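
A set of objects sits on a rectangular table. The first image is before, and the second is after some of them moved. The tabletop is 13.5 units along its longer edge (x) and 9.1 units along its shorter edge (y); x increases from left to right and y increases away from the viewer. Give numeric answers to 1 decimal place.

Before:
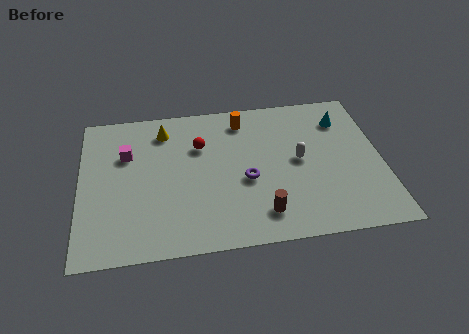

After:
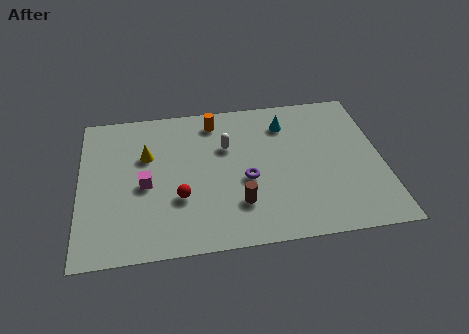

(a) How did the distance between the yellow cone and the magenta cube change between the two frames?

-0.3

Before: roughly 2.1 units apart; after: 1.8. That's 0.3 units closer together.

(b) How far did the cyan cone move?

2.6

The cyan cone moved from about (11.9, 7.0) to (9.3, 7.1), a distance of √(2.6² + 0.1²) ≈ 2.6.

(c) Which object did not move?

the purple torus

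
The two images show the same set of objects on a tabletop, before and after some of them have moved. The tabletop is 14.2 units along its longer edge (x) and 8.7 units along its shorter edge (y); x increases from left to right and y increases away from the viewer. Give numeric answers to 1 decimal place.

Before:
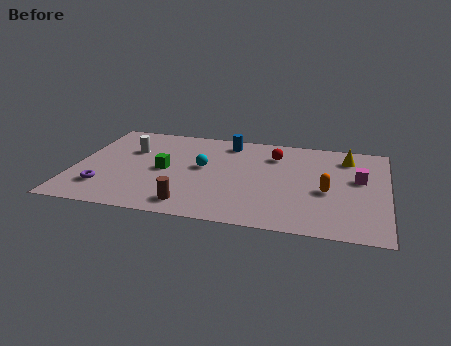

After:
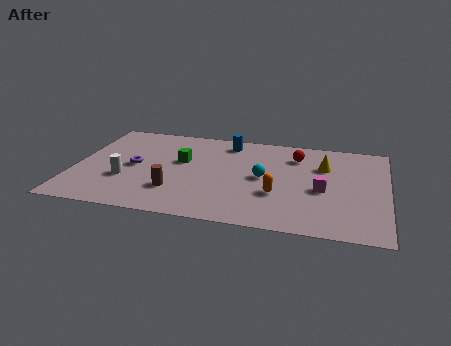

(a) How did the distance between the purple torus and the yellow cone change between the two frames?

-3.1

They were about 11.9 units apart before and 8.8 after — 3.1 units closer together.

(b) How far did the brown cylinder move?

1.4

The brown cylinder moved from about (5.5, 1.3) to (4.7, 2.4), a distance of √(0.8² + 1.1²) ≈ 1.4.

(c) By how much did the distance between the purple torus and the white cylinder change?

-2.5

Before: roughly 3.8 units apart; after: 1.3. That's 2.5 units closer together.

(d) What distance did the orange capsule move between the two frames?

2.3

From (11.5, 3.7) to (9.3, 3.0), the orange capsule covered √(2.2² + 0.7²) ≈ 2.3 units.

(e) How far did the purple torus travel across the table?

2.5

From (1.5, 2.1) to (2.7, 4.3), the purple torus covered √(1.2² + 2.2²) ≈ 2.5 units.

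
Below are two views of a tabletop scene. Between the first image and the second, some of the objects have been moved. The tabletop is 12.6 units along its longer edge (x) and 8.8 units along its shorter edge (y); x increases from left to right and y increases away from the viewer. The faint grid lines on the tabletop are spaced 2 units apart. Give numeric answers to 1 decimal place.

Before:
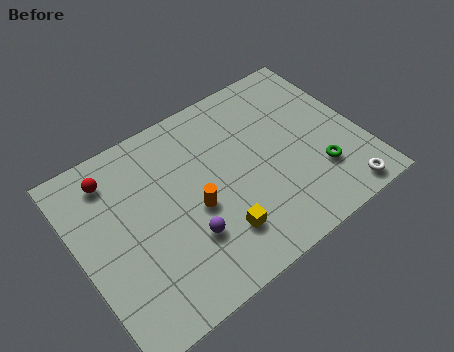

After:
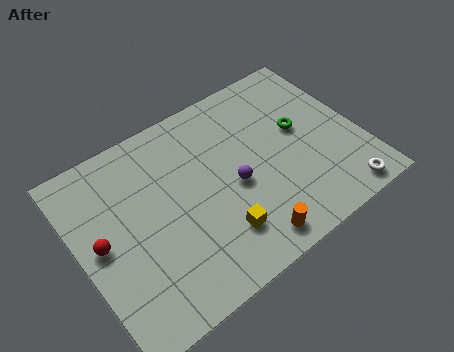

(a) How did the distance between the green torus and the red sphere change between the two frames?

-0.5

They were about 9.7 units apart before and 9.2 after — 0.5 units closer together.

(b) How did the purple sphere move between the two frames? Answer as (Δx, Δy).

(2.4, 1.2)

The purple sphere started near (4.4, 2.7) and ended near (6.8, 3.9).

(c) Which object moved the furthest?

the orange cylinder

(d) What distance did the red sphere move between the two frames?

2.9

The red sphere was near (1.9, 7.2) before and (0.9, 4.5) after, so it travelled √(1.0² + 2.7²) ≈ 2.9 units.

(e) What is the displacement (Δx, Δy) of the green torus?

(-0.3, 2.5)

From the two frames, the green torus sits at roughly (10.4, 2.5) before and (10.1, 5.0) after.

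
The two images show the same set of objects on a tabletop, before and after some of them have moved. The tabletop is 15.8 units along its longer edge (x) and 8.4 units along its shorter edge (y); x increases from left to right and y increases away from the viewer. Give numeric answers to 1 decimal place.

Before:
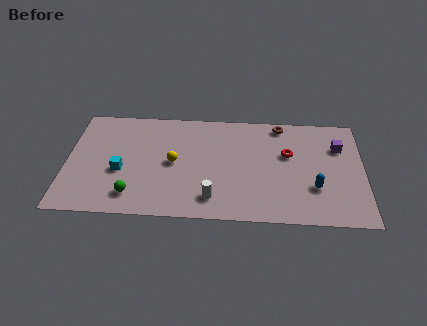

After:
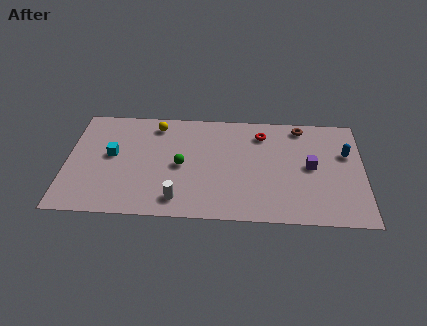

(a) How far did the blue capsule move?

3.2

The blue capsule moved from about (13.2, 2.7) to (14.9, 5.4), a distance of √(1.7² + 2.7²) ≈ 3.2.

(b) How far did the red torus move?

2.1

The red torus moved from about (11.8, 5.2) to (10.4, 6.7), a distance of √(1.4² + 1.5²) ≈ 2.1.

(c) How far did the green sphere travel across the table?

3.5

The green sphere was near (3.6, 1.6) before and (6.1, 4.0) after, so it travelled √(2.5² + 2.4²) ≈ 3.5 units.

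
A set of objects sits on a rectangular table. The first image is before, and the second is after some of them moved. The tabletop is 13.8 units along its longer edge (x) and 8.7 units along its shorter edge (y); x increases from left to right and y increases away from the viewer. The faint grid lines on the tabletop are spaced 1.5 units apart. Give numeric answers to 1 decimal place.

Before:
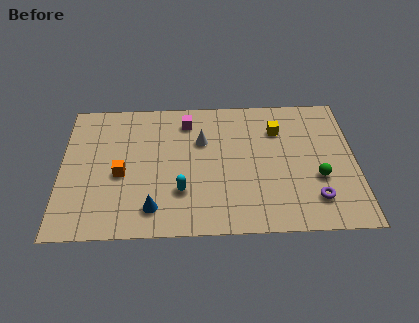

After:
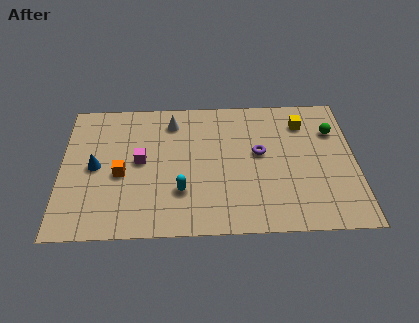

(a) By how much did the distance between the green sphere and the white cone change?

+1.7

Before: roughly 6.0 units apart; after: 7.7. That's 1.7 units further apart.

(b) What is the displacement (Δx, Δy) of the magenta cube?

(-2.2, -2.5)

The magenta cube started near (5.9, 7.1) and ended near (3.7, 4.6).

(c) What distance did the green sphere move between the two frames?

3.1

The green sphere moved from about (12.0, 3.2) to (12.8, 6.2), a distance of √(0.8² + 3.0²) ≈ 3.1.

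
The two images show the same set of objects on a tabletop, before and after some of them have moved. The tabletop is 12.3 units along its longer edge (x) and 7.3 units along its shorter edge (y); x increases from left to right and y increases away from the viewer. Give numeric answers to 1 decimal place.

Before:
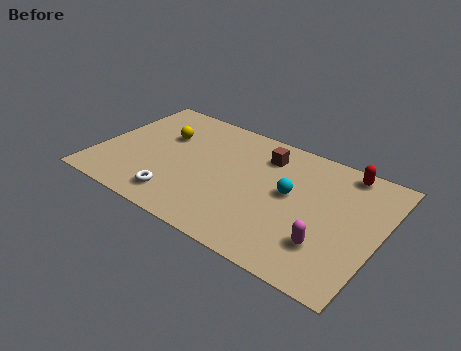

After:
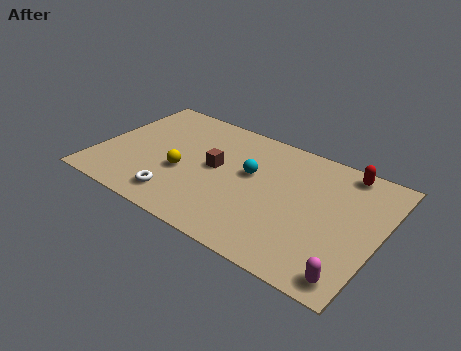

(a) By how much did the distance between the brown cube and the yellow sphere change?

-2.9

They were about 4.5 units apart before and 1.6 after — 2.9 units closer together.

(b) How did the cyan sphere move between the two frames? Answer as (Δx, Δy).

(-1.8, 0.3)

The cyan sphere started near (8.4, 4.0) and ended near (6.6, 4.3).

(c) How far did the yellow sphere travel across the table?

2.2

From (2.6, 4.8) to (3.8, 2.9), the yellow sphere covered √(1.2² + 1.9²) ≈ 2.2 units.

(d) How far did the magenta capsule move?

1.6

The magenta capsule was near (10.3, 2.0) before and (11.5, 0.9) after, so it travelled √(1.2² + 1.1²) ≈ 1.6 units.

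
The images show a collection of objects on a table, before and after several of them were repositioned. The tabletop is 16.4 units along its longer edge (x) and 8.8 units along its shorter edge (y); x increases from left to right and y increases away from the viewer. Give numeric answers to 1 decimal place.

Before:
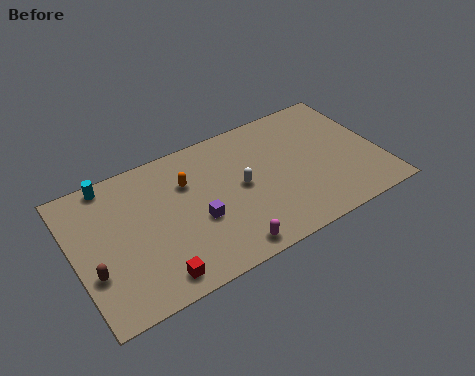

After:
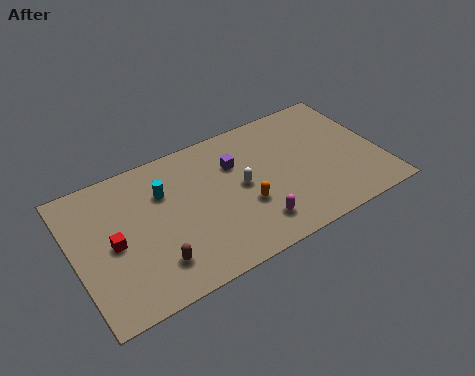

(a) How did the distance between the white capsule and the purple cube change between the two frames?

-1.1

Before: roughly 2.7 units apart; after: 1.6. That's 1.1 units closer together.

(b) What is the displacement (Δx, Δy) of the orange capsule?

(2.7, -2.9)

From the two frames, the orange capsule sits at roughly (6.2, 6.1) before and (8.9, 3.2) after.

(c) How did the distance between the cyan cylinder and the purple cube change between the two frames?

-2.2

Before: roughly 6.1 units apart; after: 3.9. That's 2.2 units closer together.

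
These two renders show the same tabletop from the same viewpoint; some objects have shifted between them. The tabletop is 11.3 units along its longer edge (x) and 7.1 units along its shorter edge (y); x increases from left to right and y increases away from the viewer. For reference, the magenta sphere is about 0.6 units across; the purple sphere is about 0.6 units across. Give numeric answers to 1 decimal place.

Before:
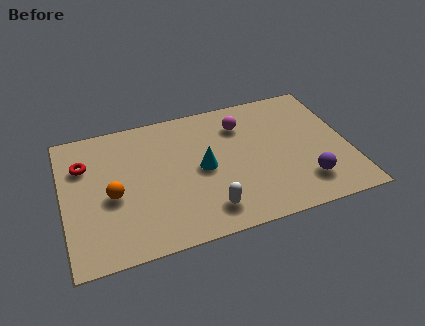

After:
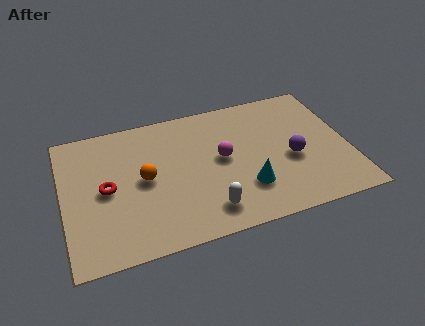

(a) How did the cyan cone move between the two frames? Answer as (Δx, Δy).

(1.6, -1.5)

The cyan cone started near (5.5, 3.5) and ended near (7.1, 2.0).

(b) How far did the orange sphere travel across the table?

1.4

The orange sphere moved from about (1.9, 3.1) to (3.2, 3.6), a distance of √(1.3² + 0.5²) ≈ 1.4.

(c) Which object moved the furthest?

the cyan cone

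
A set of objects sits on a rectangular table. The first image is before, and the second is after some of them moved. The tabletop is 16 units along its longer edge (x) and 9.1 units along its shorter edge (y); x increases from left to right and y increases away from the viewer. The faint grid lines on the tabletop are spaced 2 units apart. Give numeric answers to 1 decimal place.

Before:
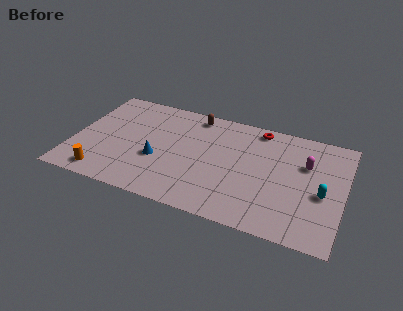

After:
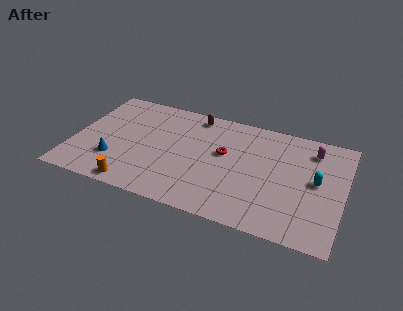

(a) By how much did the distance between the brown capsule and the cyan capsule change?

-0.7

Before: roughly 8.9 units apart; after: 8.2. That's 0.7 units closer together.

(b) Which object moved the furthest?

the red torus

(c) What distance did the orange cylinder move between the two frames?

1.9

The orange cylinder moved from about (2.1, 1.2) to (4.0, 0.9), a distance of √(1.9² + 0.3²) ≈ 1.9.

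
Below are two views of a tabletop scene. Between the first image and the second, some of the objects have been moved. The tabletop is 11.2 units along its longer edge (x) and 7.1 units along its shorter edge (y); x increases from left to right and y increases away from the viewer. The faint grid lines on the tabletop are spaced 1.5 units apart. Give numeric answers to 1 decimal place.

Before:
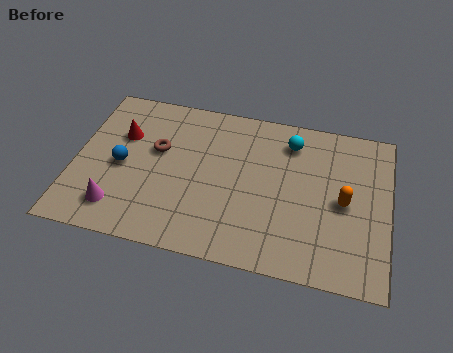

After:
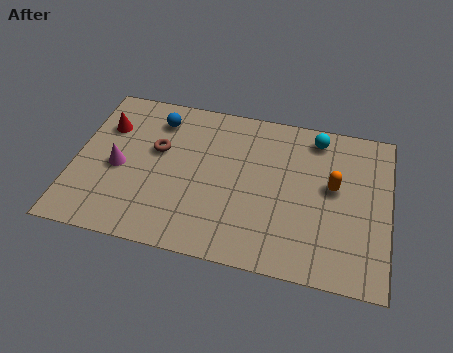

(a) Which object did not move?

the brown torus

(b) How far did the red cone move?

0.7

From (1.6, 4.7) to (1.0, 5.0), the red cone covered √(0.6² + 0.3²) ≈ 0.7 units.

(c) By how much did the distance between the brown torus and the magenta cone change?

-1.4

They were about 3.1 units apart before and 1.7 after — 1.4 units closer together.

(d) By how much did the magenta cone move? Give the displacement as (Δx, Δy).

(-0.1, 1.8)

The magenta cone started near (1.7, 1.4) and ended near (1.6, 3.2).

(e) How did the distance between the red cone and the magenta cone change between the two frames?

-1.4

The distance was about 3.3 in the first image and 1.9 in the second, so they moved 1.4 units closer together.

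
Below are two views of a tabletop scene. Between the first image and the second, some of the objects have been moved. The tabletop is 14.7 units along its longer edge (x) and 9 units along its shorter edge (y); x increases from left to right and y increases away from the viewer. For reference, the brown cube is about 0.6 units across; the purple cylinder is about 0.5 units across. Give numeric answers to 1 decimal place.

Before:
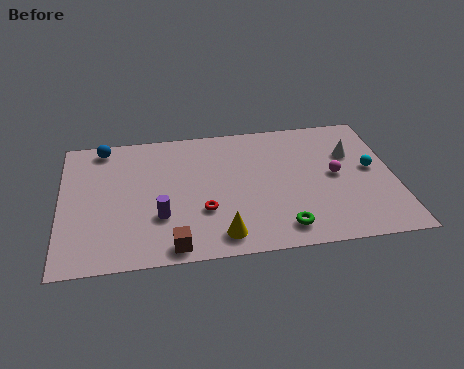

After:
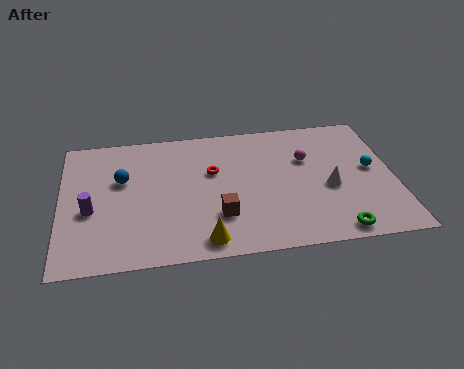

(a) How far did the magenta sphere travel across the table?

1.8

The magenta sphere moved from about (12.1, 4.6) to (10.9, 5.9), a distance of √(1.2² + 1.3²) ≈ 1.8.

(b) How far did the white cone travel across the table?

2.5

From (12.9, 6.0) to (11.8, 3.8), the white cone covered √(1.1² + 2.2²) ≈ 2.5 units.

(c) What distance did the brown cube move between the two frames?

2.7

The brown cube moved from about (4.8, 0.9) to (6.9, 2.6), a distance of √(2.1² + 1.7²) ≈ 2.7.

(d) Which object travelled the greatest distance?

the purple cylinder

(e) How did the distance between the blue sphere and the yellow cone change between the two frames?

-2.7

They were about 8.4 units apart before and 5.7 after — 2.7 units closer together.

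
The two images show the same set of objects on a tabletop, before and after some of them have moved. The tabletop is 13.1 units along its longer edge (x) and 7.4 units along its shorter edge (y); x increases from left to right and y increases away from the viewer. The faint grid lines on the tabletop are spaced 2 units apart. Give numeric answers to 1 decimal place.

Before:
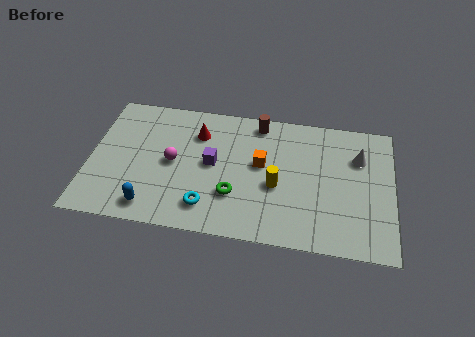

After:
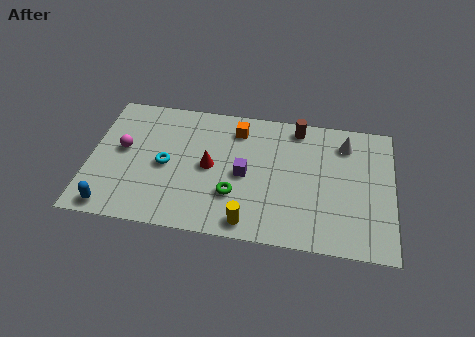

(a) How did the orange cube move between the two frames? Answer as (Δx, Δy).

(-1.1, 1.8)

The orange cube was at about (7.4, 4.2) and moved to about (6.3, 6.0).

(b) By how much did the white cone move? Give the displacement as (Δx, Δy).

(-0.6, 0.7)

The white cone started near (11.6, 5.2) and ended near (11.0, 5.9).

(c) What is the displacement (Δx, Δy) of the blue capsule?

(-1.7, -0.3)

From the two frames, the blue capsule sits at roughly (2.8, 1.1) before and (1.1, 0.8) after.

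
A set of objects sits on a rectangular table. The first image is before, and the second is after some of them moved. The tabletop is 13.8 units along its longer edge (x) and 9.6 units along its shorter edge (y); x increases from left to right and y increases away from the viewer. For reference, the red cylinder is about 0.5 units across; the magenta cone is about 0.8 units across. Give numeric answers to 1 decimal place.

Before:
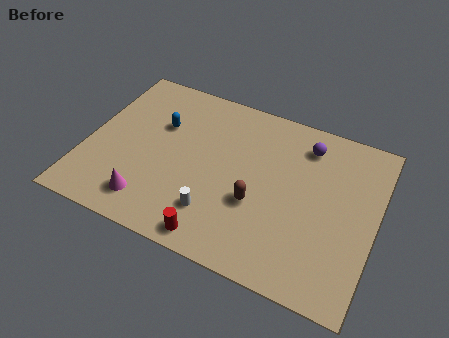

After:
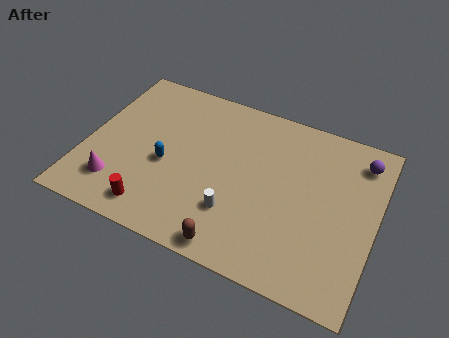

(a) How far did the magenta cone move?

1.6

The magenta cone was near (3.4, 1.7) before and (1.8, 2.1) after, so it travelled √(1.6² + 0.4²) ≈ 1.6 units.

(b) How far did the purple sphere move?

2.6

The purple sphere moved from about (10.2, 7.8) to (12.8, 7.9), a distance of √(2.6² + 0.1²) ≈ 2.6.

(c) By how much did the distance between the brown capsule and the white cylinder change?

-0.4

The distance was about 2.2 in the first image and 1.8 in the second, so they moved 0.4 units closer together.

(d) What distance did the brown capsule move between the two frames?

2.8

The brown capsule moved from about (8.3, 3.6) to (7.6, 0.9), a distance of √(0.7² + 2.7²) ≈ 2.8.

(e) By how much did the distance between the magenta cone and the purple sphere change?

+3.3

Before: roughly 9.1 units apart; after: 12.4. That's 3.3 units further apart.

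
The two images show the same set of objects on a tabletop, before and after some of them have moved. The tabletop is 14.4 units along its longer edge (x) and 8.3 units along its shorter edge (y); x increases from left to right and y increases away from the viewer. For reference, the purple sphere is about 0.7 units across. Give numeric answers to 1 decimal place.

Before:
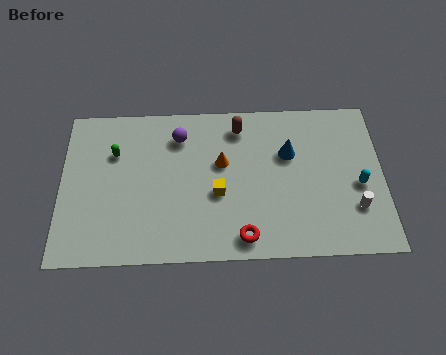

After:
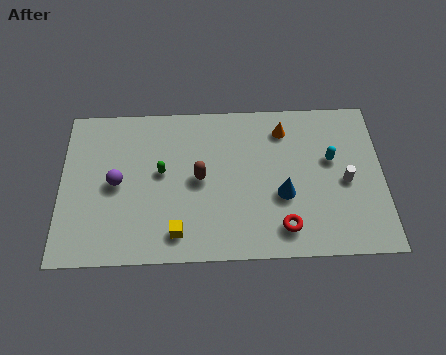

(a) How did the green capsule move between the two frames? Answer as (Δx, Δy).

(2.1, -1.1)

The green capsule was at about (2.4, 5.7) and moved to about (4.5, 4.6).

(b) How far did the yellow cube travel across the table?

2.7

The yellow cube moved from about (7.0, 3.4) to (5.2, 1.4), a distance of √(1.8² + 2.0²) ≈ 2.7.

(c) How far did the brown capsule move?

3.2

The brown capsule was near (8.0, 6.9) before and (6.2, 4.2) after, so it travelled √(1.8² + 2.7²) ≈ 3.2 units.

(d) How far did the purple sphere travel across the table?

3.7

The purple sphere moved from about (5.3, 6.5) to (2.5, 4.1), a distance of √(2.8² + 2.4²) ≈ 3.7.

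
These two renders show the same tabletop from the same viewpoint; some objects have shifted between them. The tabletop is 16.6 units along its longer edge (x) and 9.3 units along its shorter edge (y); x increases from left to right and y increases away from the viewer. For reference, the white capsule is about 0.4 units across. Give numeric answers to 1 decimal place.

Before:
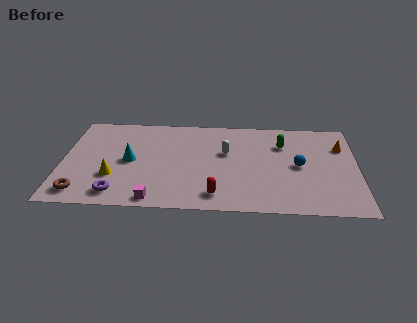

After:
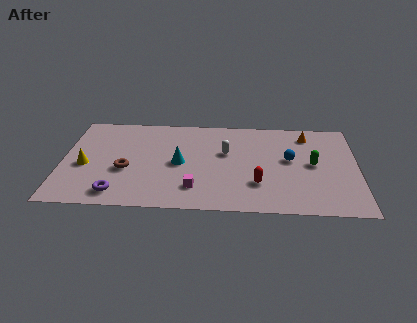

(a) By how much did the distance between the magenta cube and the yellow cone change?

+3.3

The distance was about 3.2 in the first image and 6.5 in the second, so they moved 3.3 units further apart.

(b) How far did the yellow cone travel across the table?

1.9

From (2.9, 3.0) to (1.3, 4.0), the yellow cone covered √(1.6² + 1.0²) ≈ 1.9 units.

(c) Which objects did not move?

the purple torus and the white capsule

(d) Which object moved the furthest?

the brown torus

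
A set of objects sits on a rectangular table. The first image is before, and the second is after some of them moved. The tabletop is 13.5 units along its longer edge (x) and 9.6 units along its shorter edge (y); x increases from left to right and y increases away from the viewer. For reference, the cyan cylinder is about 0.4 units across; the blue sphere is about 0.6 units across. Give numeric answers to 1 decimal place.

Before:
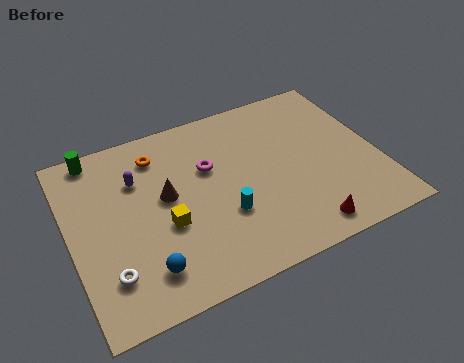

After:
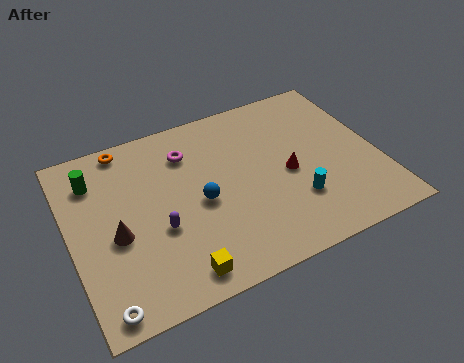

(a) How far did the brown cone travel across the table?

2.6

The brown cone moved from about (4.2, 5.3) to (1.9, 4.1), a distance of √(2.3² + 1.2²) ≈ 2.6.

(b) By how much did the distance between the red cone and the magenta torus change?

-1.0

The distance was about 6.0 in the first image and 5.0 in the second, so they moved 1.0 units closer together.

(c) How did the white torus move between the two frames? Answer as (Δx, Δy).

(-0.4, -1.4)

The white torus started near (1.4, 2.3) and ended near (1.0, 0.9).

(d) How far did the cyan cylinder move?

3.1

The cyan cylinder moved from about (6.5, 3.3) to (9.6, 2.8), a distance of √(3.1² + 0.5²) ≈ 3.1.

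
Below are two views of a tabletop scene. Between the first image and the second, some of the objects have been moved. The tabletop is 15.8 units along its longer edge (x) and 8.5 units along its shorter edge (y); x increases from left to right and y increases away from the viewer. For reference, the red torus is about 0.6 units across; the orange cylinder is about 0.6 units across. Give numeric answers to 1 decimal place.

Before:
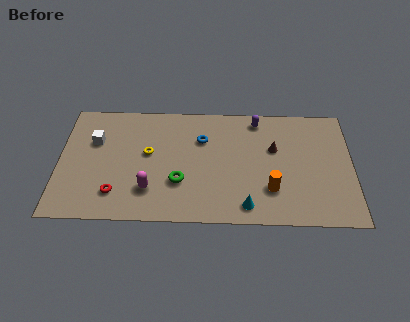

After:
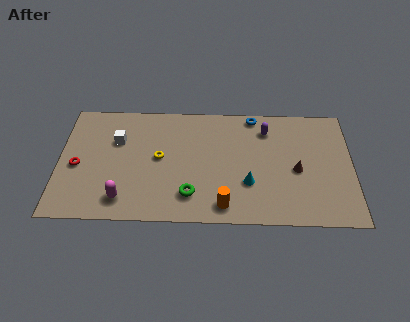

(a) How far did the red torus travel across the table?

2.8

The red torus was near (3.1, 1.9) before and (1.0, 3.8) after, so it travelled √(2.1² + 1.9²) ≈ 2.8 units.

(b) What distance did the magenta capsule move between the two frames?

1.6

From (4.9, 2.2) to (3.5, 1.5), the magenta capsule covered √(1.4² + 0.7²) ≈ 1.6 units.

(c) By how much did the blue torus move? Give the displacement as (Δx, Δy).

(2.8, 1.8)

From the two frames, the blue torus sits at roughly (7.7, 5.9) before and (10.5, 7.7) after.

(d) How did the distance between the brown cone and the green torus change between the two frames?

+0.3

They were about 5.7 units apart before and 6.0 after — 0.3 units further apart.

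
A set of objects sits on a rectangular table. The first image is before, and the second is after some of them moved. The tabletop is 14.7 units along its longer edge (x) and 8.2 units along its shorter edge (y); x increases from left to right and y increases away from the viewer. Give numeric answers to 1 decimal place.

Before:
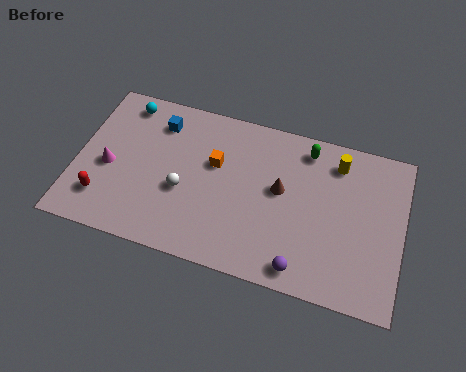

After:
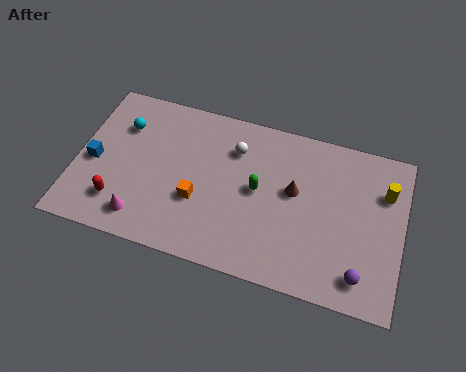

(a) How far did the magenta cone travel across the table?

2.8

From (1.5, 3.6) to (3.2, 1.4), the magenta cone covered √(1.7² + 2.2²) ≈ 2.8 units.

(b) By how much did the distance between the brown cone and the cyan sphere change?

+0.3

Before: roughly 7.7 units apart; after: 8.0. That's 0.3 units further apart.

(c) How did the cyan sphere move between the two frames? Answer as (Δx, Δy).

(0.0, -1.2)

From the two frames, the cyan sphere sits at roughly (1.9, 7.1) before and (1.9, 5.9) after.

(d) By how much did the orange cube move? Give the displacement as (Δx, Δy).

(-0.6, -2.1)

The orange cube was at about (6.2, 5.1) and moved to about (5.6, 3.0).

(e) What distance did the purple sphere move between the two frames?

2.6

The purple sphere moved from about (10.4, 1.0) to (13.0, 1.4), a distance of √(2.6² + 0.4²) ≈ 2.6.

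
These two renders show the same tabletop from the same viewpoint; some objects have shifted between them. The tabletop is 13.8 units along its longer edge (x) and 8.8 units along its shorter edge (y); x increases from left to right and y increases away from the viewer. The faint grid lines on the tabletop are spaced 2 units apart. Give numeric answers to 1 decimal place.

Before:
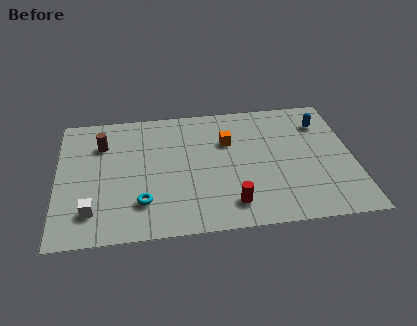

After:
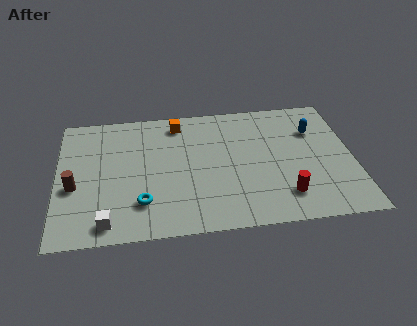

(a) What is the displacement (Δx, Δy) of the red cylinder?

(2.5, 0.3)

The red cylinder was at about (8.0, 1.6) and moved to about (10.5, 1.9).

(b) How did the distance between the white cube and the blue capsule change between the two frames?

-0.9

They were about 11.9 units apart before and 11.0 after — 0.9 units closer together.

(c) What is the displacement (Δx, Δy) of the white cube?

(0.7, -0.8)

From the two frames, the white cube sits at roughly (1.6, 1.9) before and (2.3, 1.1) after.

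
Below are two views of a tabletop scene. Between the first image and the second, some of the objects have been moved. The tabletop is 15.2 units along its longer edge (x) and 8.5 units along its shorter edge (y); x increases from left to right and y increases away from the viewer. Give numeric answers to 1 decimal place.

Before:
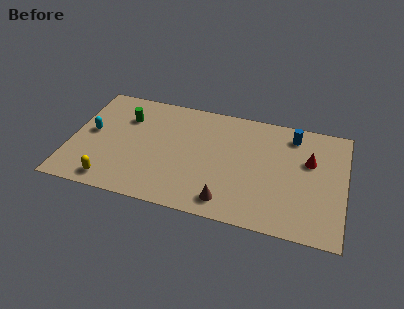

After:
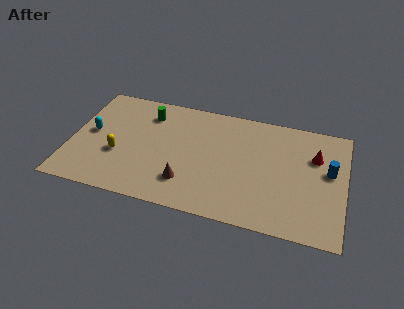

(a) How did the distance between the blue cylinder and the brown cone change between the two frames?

+1.5

Before: roughly 6.7 units apart; after: 8.2. That's 1.5 units further apart.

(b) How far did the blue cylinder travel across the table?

3.0

The blue cylinder was near (12.2, 7.1) before and (14.3, 4.9) after, so it travelled √(2.1² + 2.2²) ≈ 3.0 units.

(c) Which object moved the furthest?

the blue cylinder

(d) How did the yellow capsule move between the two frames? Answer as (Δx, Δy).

(0.2, 2.1)

The yellow capsule was at about (2.5, 1.1) and moved to about (2.7, 3.2).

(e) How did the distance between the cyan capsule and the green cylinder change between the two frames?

+1.3

Before: roughly 2.4 units apart; after: 3.7. That's 1.3 units further apart.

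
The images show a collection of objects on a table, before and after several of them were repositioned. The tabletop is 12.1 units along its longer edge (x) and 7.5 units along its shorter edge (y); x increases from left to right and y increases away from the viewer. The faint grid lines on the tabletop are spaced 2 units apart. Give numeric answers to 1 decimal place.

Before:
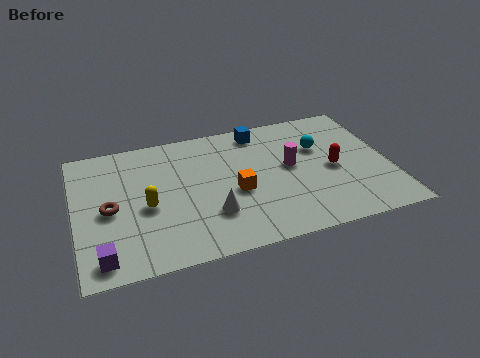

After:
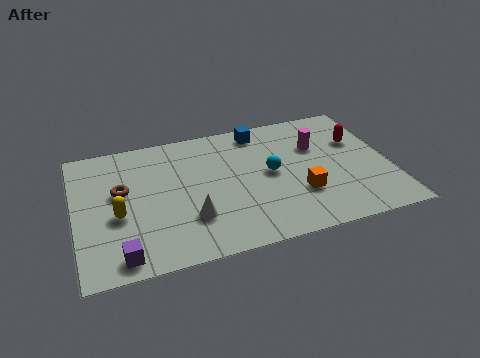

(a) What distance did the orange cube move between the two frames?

2.5

The orange cube was near (6.1, 3.2) before and (8.5, 2.4) after, so it travelled √(2.4² + 0.8²) ≈ 2.5 units.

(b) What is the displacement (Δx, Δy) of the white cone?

(-0.8, 0.0)

The white cone started near (5.1, 2.2) and ended near (4.3, 2.2).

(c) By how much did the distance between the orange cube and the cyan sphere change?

-2.0

Before: roughly 3.8 units apart; after: 1.8. That's 2.0 units closer together.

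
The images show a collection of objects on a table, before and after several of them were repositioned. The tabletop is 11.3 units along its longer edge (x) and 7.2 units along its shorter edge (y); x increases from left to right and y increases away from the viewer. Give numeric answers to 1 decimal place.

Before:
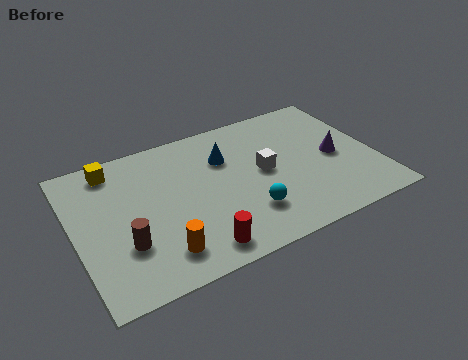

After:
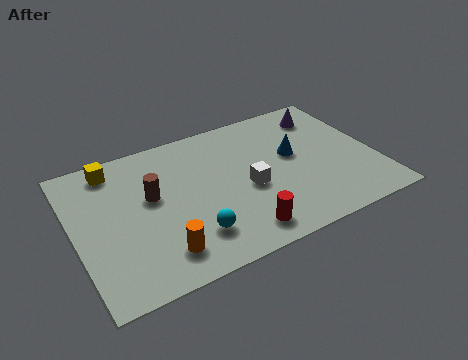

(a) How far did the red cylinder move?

1.6

The red cylinder moved from about (4.2, 1.0) to (5.8, 1.1), a distance of √(1.6² + 0.1²) ≈ 1.6.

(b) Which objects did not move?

the orange cylinder and the yellow cube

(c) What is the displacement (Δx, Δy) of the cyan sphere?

(-2.1, -0.2)

The cyan sphere was at about (6.2, 1.9) and moved to about (4.1, 1.7).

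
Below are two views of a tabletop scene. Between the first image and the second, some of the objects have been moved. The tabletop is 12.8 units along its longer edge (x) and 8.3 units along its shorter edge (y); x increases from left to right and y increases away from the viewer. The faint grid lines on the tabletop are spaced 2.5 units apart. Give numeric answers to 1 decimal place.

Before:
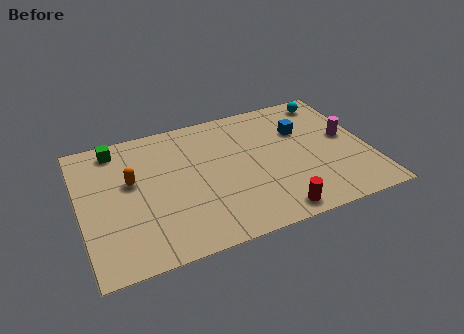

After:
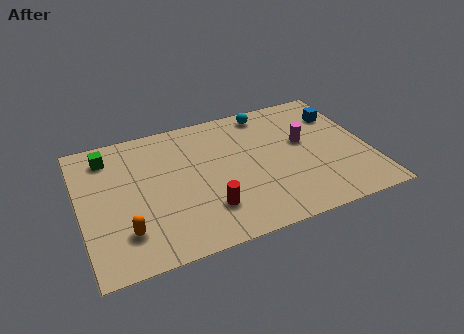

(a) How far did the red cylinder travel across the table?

3.0

The red cylinder moved from about (8.2, 0.9) to (5.4, 2.1), a distance of √(2.8² + 1.2²) ≈ 3.0.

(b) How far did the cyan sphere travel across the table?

2.9

The cyan sphere moved from about (11.5, 7.2) to (8.6, 7.3), a distance of √(2.9² + 0.1²) ≈ 2.9.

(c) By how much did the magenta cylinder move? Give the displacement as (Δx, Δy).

(-1.9, 0.3)

From the two frames, the magenta cylinder sits at roughly (11.9, 4.5) before and (10.0, 4.8) after.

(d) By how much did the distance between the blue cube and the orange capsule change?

+3.1

The distance was about 7.7 in the first image and 10.8 in the second, so they moved 3.1 units further apart.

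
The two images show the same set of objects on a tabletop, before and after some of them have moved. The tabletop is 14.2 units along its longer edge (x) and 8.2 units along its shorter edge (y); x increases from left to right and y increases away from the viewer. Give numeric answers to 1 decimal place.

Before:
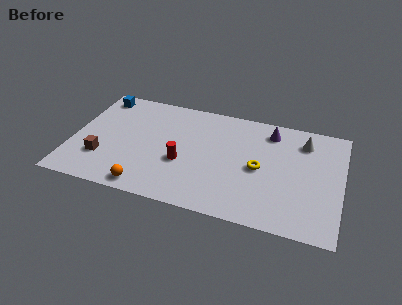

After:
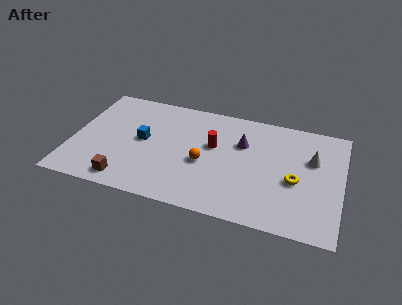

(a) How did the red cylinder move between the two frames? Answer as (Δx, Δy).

(1.5, 1.7)

The red cylinder started near (5.9, 3.2) and ended near (7.4, 4.9).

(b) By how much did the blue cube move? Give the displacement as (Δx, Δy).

(2.6, -2.8)

From the two frames, the blue cube sits at roughly (1.1, 7.1) before and (3.7, 4.3) after.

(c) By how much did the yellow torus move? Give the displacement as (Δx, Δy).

(1.9, -0.4)

From the two frames, the yellow torus sits at roughly (9.9, 3.9) before and (11.8, 3.5) after.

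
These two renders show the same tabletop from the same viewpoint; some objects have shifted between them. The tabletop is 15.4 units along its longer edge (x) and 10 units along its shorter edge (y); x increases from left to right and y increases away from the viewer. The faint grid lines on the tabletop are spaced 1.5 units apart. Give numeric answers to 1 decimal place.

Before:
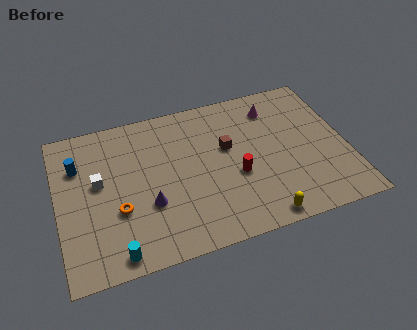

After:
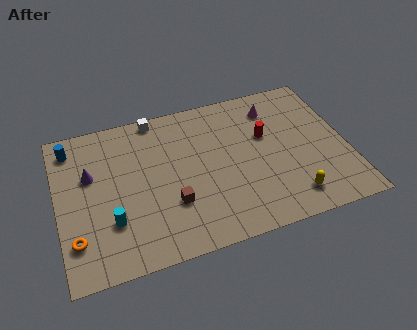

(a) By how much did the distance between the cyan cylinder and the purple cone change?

+0.3

They were about 3.1 units apart before and 3.4 after — 0.3 units further apart.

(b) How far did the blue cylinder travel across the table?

1.3

From (1.2, 7.1) to (0.9, 8.4), the blue cylinder covered √(0.3² + 1.3²) ≈ 1.3 units.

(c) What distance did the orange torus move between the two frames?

2.6

From (3.1, 3.6) to (0.8, 2.4), the orange torus covered √(2.3² + 1.2²) ≈ 2.6 units.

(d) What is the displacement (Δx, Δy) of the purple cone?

(-2.9, 2.8)

The purple cone was at about (4.7, 3.5) and moved to about (1.8, 6.3).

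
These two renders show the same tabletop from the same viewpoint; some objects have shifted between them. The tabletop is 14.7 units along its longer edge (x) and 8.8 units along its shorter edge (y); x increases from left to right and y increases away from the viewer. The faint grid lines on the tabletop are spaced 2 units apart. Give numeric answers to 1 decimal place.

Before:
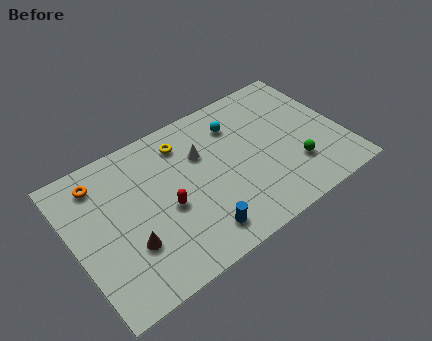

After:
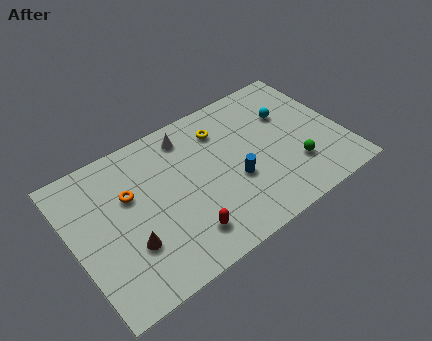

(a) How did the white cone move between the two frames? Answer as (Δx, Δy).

(-0.5, 1.5)

The white cone started near (7.2, 5.9) and ended near (6.7, 7.4).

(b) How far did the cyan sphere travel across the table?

2.9

From (9.3, 6.7) to (12.1, 5.9), the cyan sphere covered √(2.8² + 0.8²) ≈ 2.9 units.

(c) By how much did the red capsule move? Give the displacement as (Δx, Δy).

(0.6, -2.0)

The red capsule started near (4.9, 3.8) and ended near (5.5, 1.8).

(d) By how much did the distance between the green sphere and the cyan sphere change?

-1.5

They were about 4.9 units apart before and 3.4 after — 1.5 units closer together.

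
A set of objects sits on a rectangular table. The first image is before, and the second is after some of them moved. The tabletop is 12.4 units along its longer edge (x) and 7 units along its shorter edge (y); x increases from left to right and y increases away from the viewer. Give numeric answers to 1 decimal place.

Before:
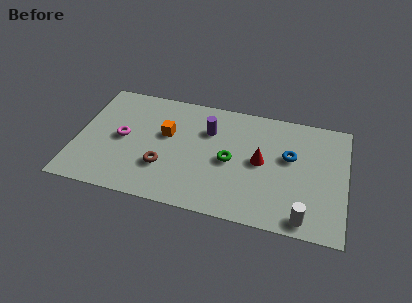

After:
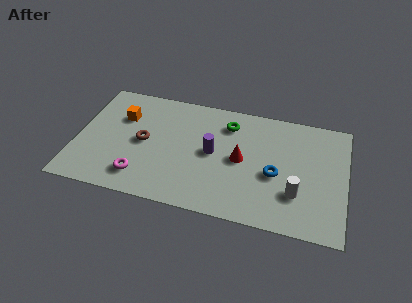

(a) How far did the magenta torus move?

2.3

From (2.1, 3.5) to (3.1, 1.4), the magenta torus covered √(1.0² + 2.1²) ≈ 2.3 units.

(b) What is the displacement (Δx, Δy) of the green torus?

(-0.2, 2.2)

The green torus started near (7.1, 3.3) and ended near (6.9, 5.5).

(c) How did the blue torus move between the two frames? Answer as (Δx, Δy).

(-0.6, -1.2)

The blue torus started near (9.8, 4.2) and ended near (9.2, 3.0).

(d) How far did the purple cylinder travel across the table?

1.3

From (6.0, 4.9) to (6.3, 3.6), the purple cylinder covered √(0.3² + 1.3²) ≈ 1.3 units.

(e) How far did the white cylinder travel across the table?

1.4

From (10.6, 0.8) to (10.2, 2.1), the white cylinder covered √(0.4² + 1.3²) ≈ 1.4 units.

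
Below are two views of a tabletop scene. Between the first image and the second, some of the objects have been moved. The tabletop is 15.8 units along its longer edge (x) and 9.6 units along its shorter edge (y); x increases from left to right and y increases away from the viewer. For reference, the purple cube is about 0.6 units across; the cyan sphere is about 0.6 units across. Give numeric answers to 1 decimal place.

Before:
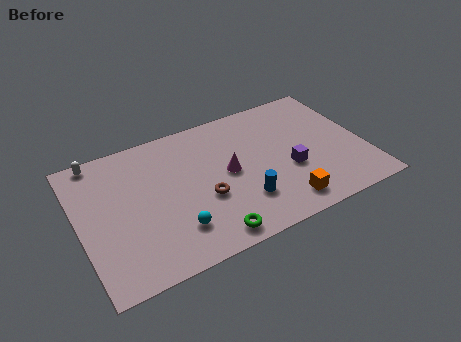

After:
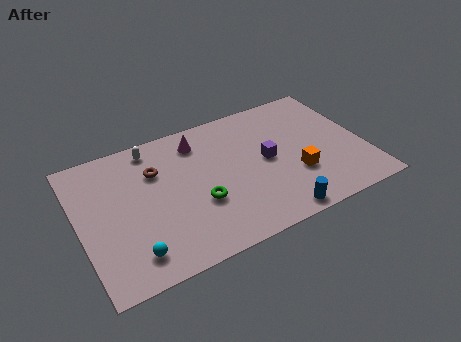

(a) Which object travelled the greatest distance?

the brown torus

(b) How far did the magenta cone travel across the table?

3.2

The magenta cone was near (8.2, 4.9) before and (6.9, 7.8) after, so it travelled √(1.3² + 2.9²) ≈ 3.2 units.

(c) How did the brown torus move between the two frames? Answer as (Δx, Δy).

(-2.3, 3.0)

The brown torus started near (6.7, 3.7) and ended near (4.4, 6.7).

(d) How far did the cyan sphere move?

2.5

The cyan sphere moved from about (4.9, 2.3) to (2.5, 1.7), a distance of √(2.4² + 0.6²) ≈ 2.5.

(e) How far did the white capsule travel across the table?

3.0

From (1.4, 8.8) to (4.4, 8.4), the white capsule covered √(3.0² + 0.4²) ≈ 3.0 units.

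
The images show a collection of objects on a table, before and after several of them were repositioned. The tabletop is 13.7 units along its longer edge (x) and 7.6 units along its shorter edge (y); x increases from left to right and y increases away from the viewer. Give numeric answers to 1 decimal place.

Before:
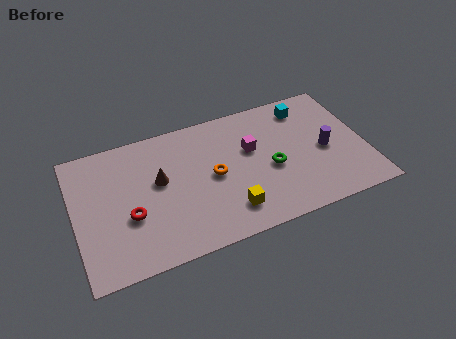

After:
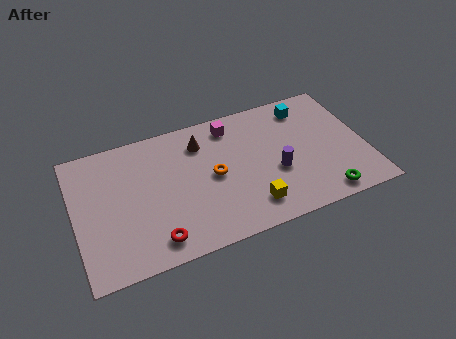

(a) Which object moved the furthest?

the green torus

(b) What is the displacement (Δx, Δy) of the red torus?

(1.0, -1.7)

The red torus started near (2.5, 2.9) and ended near (3.5, 1.2).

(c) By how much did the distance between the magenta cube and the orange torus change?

+0.7

The distance was about 2.1 in the first image and 2.8 in the second, so they moved 0.7 units further apart.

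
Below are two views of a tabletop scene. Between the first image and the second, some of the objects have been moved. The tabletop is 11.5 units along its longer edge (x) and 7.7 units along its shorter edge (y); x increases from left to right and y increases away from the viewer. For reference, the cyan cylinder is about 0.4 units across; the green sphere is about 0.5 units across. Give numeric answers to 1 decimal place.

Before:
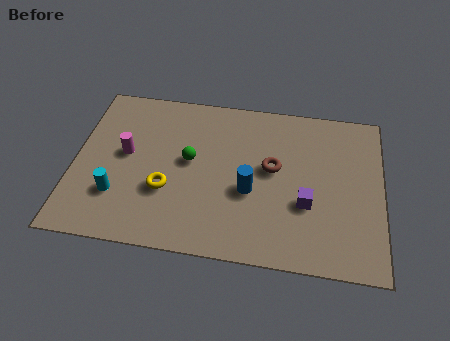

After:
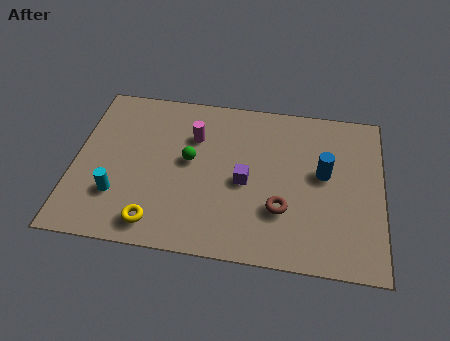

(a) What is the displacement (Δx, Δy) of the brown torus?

(0.4, -1.9)

The brown torus was at about (7.4, 4.3) and moved to about (7.8, 2.4).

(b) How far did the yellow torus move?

1.6

The yellow torus was near (3.5, 2.7) before and (3.2, 1.1) after, so it travelled √(0.3² + 1.6²) ≈ 1.6 units.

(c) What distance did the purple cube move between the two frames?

2.4

From (8.7, 2.8) to (6.4, 3.5), the purple cube covered √(2.3² + 0.7²) ≈ 2.4 units.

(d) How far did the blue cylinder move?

3.0

From (6.6, 3.1) to (9.3, 4.3), the blue cylinder covered √(2.7² + 1.2²) ≈ 3.0 units.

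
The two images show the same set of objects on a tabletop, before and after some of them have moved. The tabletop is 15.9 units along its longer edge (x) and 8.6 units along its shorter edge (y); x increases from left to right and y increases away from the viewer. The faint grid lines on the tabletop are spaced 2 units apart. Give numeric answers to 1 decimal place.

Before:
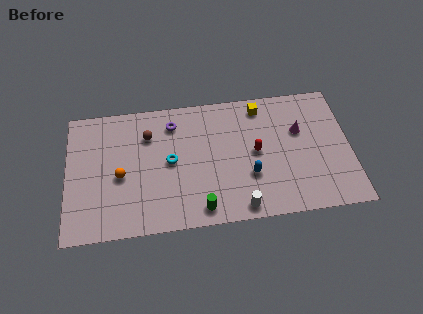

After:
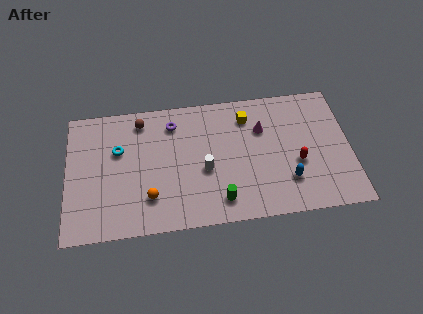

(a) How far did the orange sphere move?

2.3

The orange sphere was near (3.0, 3.8) before and (4.6, 2.2) after, so it travelled √(1.6² + 1.6²) ≈ 2.3 units.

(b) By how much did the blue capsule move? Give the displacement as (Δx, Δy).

(2.1, -0.6)

From the two frames, the blue capsule sits at roughly (10.2, 2.9) before and (12.3, 2.3) after.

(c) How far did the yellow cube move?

1.0

From (11.0, 7.4) to (10.2, 6.8), the yellow cube covered √(0.8² + 0.6²) ≈ 1.0 units.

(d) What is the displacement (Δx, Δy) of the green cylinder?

(1.1, 0.4)

From the two frames, the green cylinder sits at roughly (7.4, 1.1) before and (8.5, 1.5) after.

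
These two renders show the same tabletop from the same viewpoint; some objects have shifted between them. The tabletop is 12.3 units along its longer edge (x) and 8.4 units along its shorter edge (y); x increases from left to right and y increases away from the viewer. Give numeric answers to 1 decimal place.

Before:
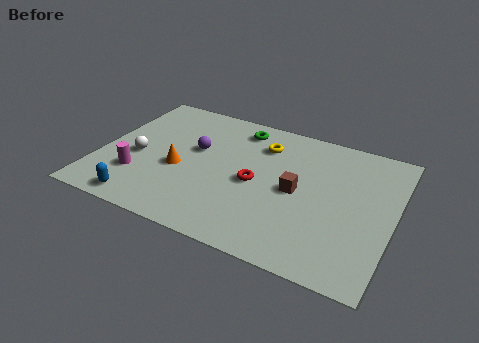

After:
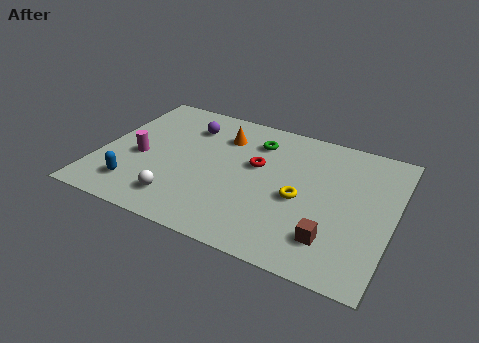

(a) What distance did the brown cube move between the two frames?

2.8

The brown cube was near (8.3, 4.1) before and (10.0, 1.9) after, so it travelled √(1.7² + 2.2²) ≈ 2.8 units.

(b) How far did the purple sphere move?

1.5

From (3.9, 5.0) to (3.4, 6.4), the purple sphere covered √(0.5² + 1.4²) ≈ 1.5 units.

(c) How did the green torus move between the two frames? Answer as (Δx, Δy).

(0.8, -0.6)

The green torus started near (5.5, 7.1) and ended near (6.3, 6.5).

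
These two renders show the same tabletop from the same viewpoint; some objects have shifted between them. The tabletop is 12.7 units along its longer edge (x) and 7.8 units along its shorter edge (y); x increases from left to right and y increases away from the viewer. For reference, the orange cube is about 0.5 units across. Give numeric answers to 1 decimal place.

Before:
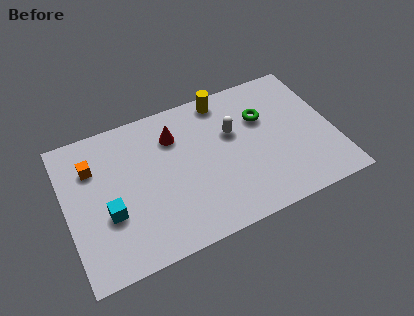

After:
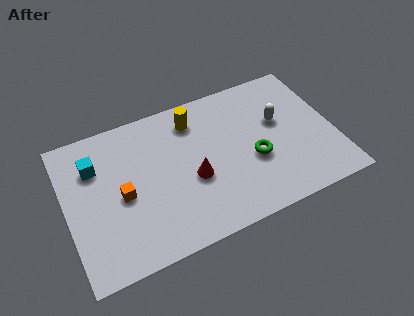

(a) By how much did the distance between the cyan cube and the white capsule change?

+2.3

Before: roughly 6.4 units apart; after: 8.7. That's 2.3 units further apart.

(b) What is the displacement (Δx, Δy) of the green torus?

(-0.7, -2.1)

The green torus was at about (9.5, 5.2) and moved to about (8.8, 3.1).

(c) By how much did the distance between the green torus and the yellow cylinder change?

+1.7

They were about 2.4 units apart before and 4.1 after — 1.7 units further apart.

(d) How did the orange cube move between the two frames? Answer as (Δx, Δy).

(1.2, -2.0)

From the two frames, the orange cube sits at roughly (1.4, 5.6) before and (2.6, 3.6) after.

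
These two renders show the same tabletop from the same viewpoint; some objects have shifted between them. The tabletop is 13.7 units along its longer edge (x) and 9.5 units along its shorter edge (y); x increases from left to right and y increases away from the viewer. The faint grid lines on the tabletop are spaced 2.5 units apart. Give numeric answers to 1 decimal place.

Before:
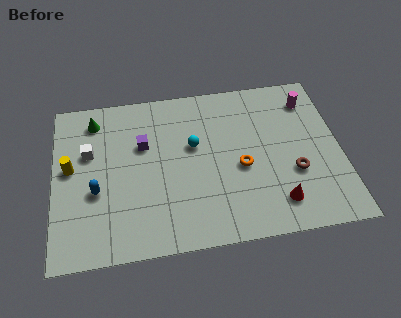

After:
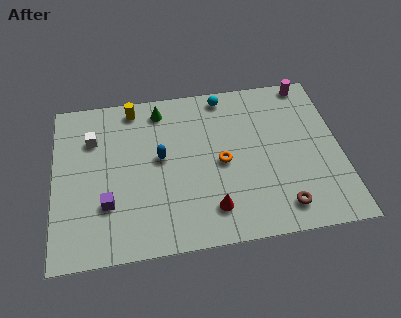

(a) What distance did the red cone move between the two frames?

3.1

From (10.5, 1.8) to (7.4, 1.9), the red cone covered √(3.1² + 0.1²) ≈ 3.1 units.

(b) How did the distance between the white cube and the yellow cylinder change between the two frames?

+1.4

Before: roughly 1.2 units apart; after: 2.6. That's 1.4 units further apart.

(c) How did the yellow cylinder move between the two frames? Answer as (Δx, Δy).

(3.1, 3.2)

The yellow cylinder was at about (0.8, 5.2) and moved to about (3.9, 8.4).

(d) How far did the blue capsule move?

3.4

The blue capsule was near (2.0, 3.7) before and (5.1, 5.2) after, so it travelled √(3.1² + 1.5²) ≈ 3.4 units.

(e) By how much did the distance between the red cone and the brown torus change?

+1.5

They were about 1.8 units apart before and 3.3 after — 1.5 units further apart.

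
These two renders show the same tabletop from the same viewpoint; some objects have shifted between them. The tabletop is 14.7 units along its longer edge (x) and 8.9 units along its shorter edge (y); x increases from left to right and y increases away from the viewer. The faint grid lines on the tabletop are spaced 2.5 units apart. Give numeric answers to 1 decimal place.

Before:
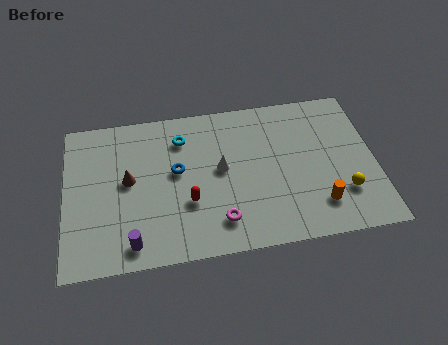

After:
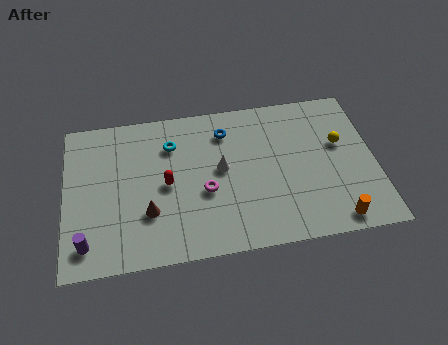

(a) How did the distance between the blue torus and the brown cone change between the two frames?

+3.4

They were about 2.3 units apart before and 5.7 after — 3.4 units further apart.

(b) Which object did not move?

the white cone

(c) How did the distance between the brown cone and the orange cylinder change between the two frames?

-0.4

They were about 9.3 units apart before and 8.9 after — 0.4 units closer together.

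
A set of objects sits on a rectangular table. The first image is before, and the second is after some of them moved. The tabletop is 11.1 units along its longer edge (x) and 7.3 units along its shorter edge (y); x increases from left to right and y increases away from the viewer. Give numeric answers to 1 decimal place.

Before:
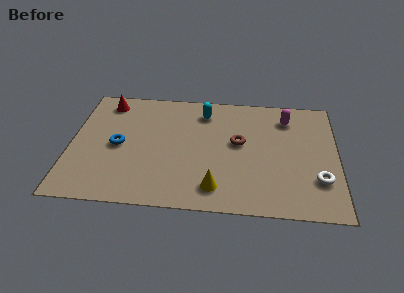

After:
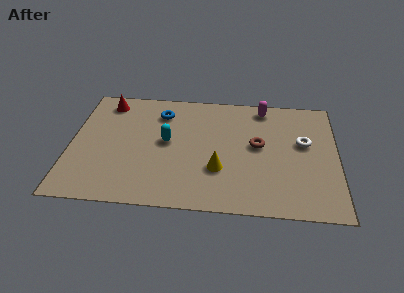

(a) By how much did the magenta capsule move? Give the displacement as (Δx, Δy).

(-1.0, 0.6)

From the two frames, the magenta capsule sits at roughly (9.0, 5.8) before and (8.0, 6.4) after.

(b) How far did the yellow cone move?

1.1

The yellow cone moved from about (6.1, 1.3) to (6.2, 2.4), a distance of √(0.1² + 1.1²) ≈ 1.1.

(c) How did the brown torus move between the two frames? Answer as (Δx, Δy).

(0.8, -0.1)

The brown torus started near (7.0, 4.1) and ended near (7.8, 4.0).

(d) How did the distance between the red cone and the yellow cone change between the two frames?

-0.7

They were about 6.8 units apart before and 6.1 after — 0.7 units closer together.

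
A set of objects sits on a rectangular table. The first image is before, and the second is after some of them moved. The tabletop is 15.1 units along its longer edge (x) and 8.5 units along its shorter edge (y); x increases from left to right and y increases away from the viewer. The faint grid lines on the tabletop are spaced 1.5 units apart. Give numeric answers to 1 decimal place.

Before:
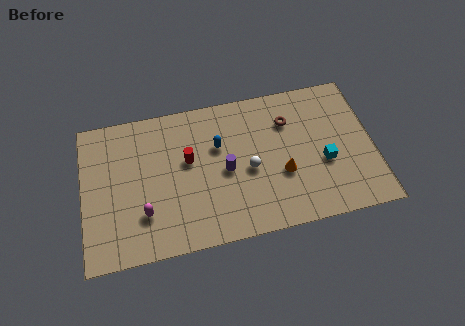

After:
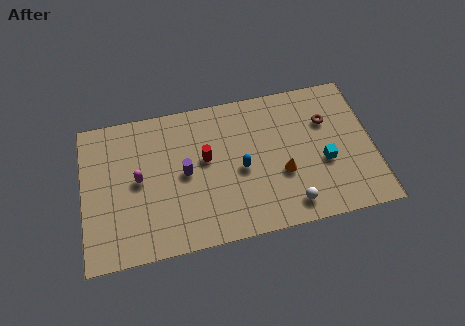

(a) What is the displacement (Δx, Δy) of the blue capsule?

(1.1, -1.6)

The blue capsule was at about (7.1, 5.5) and moved to about (8.2, 3.9).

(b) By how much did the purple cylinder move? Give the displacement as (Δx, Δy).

(-2.1, 0.3)

From the two frames, the purple cylinder sits at roughly (7.4, 4.0) before and (5.3, 4.3) after.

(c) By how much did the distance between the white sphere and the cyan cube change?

-1.1

Before: roughly 3.9 units apart; after: 2.8. That's 1.1 units closer together.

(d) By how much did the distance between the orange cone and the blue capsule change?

-1.7

The distance was about 3.9 in the first image and 2.2 in the second, so they moved 1.7 units closer together.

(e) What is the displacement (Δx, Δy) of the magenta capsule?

(-0.2, 2.0)

The magenta capsule was at about (3.1, 2.4) and moved to about (2.9, 4.4).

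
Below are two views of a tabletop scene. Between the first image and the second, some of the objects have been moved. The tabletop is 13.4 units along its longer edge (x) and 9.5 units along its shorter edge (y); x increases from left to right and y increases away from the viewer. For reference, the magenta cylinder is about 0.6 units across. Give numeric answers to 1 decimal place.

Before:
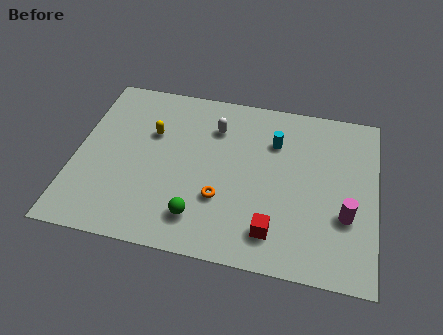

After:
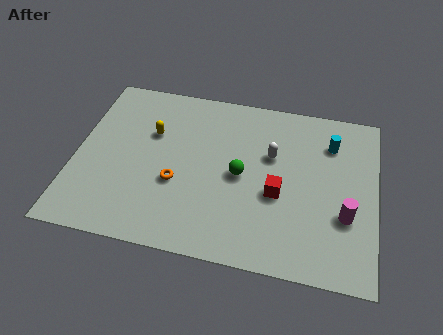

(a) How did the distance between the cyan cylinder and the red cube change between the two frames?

-1.0

They were about 5.0 units apart before and 4.0 after — 1.0 units closer together.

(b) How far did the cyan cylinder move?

2.5

The cyan cylinder moved from about (8.8, 6.8) to (11.3, 7.2), a distance of √(2.5² + 0.4²) ≈ 2.5.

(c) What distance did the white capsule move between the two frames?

2.8

From (6.1, 7.1) to (8.7, 6.0), the white capsule covered √(2.6² + 1.1²) ≈ 2.8 units.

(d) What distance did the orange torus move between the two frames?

2.1

The orange torus was near (6.6, 3.1) before and (4.6, 3.6) after, so it travelled √(2.0² + 0.5²) ≈ 2.1 units.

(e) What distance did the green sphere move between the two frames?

3.2

The green sphere was near (5.7, 1.9) before and (7.4, 4.6) after, so it travelled √(1.7² + 2.7²) ≈ 3.2 units.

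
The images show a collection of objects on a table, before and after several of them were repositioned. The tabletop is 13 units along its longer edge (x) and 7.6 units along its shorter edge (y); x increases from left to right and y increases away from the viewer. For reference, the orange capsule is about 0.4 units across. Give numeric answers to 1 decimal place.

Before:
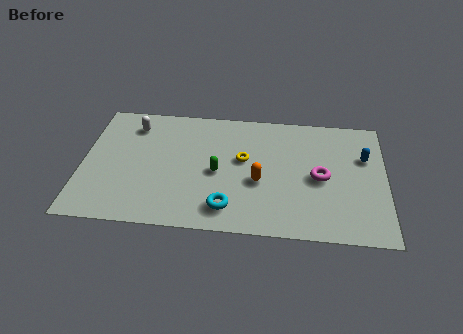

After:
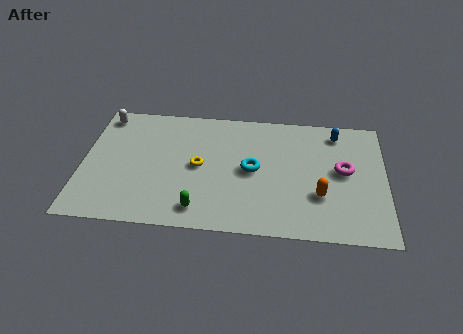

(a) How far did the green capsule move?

2.4

The green capsule moved from about (5.8, 3.5) to (5.1, 1.2), a distance of √(0.7² + 2.3²) ≈ 2.4.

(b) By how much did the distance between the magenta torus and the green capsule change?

+2.4

Before: roughly 4.4 units apart; after: 6.8. That's 2.4 units further apart.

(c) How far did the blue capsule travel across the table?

1.8

From (12.1, 5.0) to (10.9, 6.4), the blue capsule covered √(1.2² + 1.4²) ≈ 1.8 units.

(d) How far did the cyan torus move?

2.6

The cyan torus moved from about (6.3, 1.4) to (7.3, 3.8), a distance of √(1.0² + 2.4²) ≈ 2.6.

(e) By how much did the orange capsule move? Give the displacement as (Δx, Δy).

(2.6, -0.6)

The orange capsule started near (7.6, 3.1) and ended near (10.2, 2.5).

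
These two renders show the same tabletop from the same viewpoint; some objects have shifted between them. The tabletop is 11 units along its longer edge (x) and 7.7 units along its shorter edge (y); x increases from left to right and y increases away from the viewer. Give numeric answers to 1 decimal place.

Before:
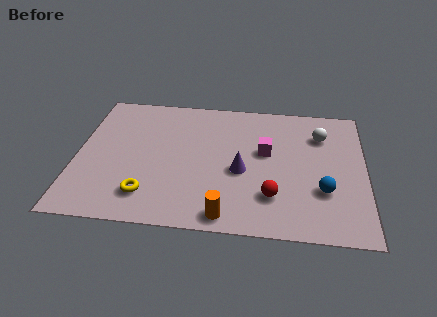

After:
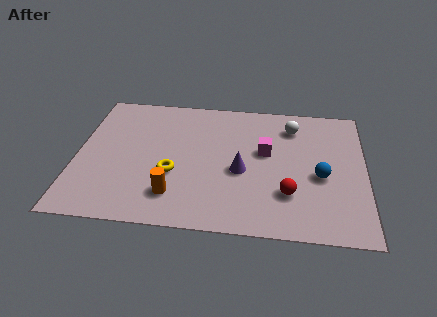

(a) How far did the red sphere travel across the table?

0.6

From (7.5, 2.0) to (8.1, 2.2), the red sphere covered √(0.6² + 0.2²) ≈ 0.6 units.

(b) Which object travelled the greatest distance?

the orange cylinder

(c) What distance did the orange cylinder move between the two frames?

2.2

The orange cylinder moved from about (5.8, 0.8) to (3.8, 1.7), a distance of √(2.0² + 0.9²) ≈ 2.2.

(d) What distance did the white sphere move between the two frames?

1.2

The white sphere moved from about (9.3, 5.7) to (8.2, 6.1), a distance of √(1.1² + 0.4²) ≈ 1.2.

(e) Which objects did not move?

the purple cone and the magenta cube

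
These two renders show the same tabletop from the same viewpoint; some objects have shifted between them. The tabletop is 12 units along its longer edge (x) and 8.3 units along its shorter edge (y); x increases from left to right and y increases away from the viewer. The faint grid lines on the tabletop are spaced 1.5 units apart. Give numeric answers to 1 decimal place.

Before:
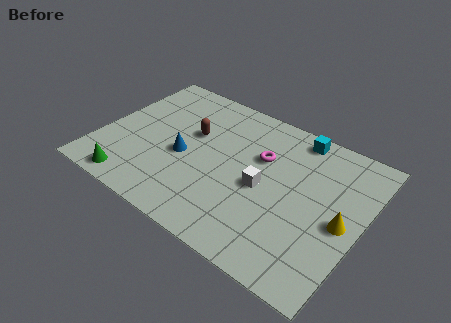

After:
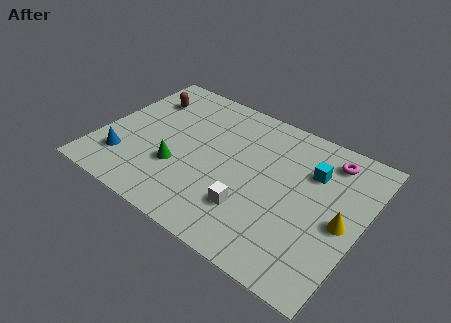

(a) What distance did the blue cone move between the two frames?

3.0

The blue cone moved from about (3.9, 3.6) to (1.4, 2.0), a distance of √(2.5² + 1.6²) ≈ 3.0.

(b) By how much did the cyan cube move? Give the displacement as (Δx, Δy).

(1.0, -1.6)

From the two frames, the cyan cube sits at roughly (8.5, 7.4) before and (9.5, 5.8) after.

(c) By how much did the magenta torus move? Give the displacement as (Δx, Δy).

(2.9, 1.5)

The magenta torus started near (7.2, 5.4) and ended near (10.1, 6.9).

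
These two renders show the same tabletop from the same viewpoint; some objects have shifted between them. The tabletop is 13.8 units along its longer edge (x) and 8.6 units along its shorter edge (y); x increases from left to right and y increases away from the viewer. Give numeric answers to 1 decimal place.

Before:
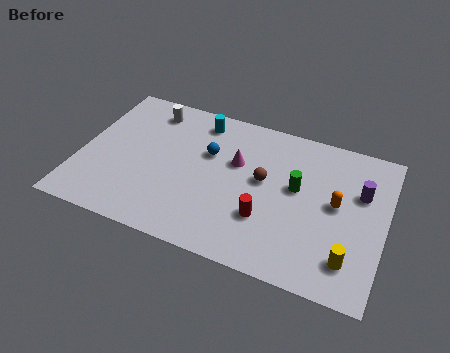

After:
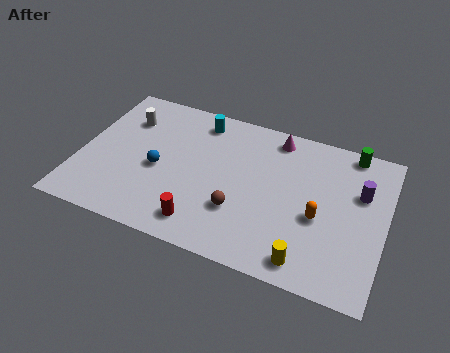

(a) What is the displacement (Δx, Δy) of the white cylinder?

(-1.0, -0.9)

The white cylinder started near (2.8, 7.2) and ended near (1.8, 6.3).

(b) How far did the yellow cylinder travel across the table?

1.9

From (12.4, 1.8) to (10.6, 1.1), the yellow cylinder covered √(1.8² + 0.7²) ≈ 1.9 units.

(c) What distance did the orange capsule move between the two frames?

1.2

The orange capsule moved from about (11.6, 4.6) to (10.9, 3.6), a distance of √(0.7² + 1.0²) ≈ 1.2.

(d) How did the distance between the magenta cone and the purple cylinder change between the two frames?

-1.2

They were about 5.6 units apart before and 4.4 after — 1.2 units closer together.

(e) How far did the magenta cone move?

2.6

The magenta cone was near (7.0, 5.4) before and (8.6, 7.5) after, so it travelled √(1.6² + 2.1²) ≈ 2.6 units.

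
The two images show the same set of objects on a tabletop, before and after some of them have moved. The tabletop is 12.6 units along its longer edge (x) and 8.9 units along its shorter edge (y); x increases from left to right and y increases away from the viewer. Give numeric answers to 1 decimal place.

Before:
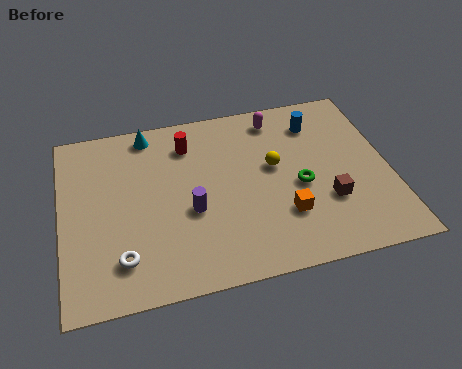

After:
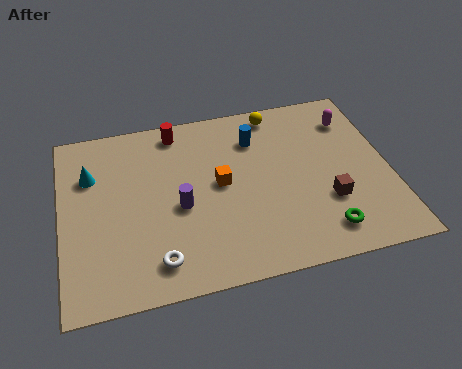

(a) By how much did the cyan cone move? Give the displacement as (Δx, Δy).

(-2.3, -1.7)

From the two frames, the cyan cone sits at roughly (3.5, 7.9) before and (1.2, 6.2) after.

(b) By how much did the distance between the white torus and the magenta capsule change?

+1.1

The distance was about 8.5 in the first image and 9.6 in the second, so they moved 1.1 units further apart.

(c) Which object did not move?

the brown cube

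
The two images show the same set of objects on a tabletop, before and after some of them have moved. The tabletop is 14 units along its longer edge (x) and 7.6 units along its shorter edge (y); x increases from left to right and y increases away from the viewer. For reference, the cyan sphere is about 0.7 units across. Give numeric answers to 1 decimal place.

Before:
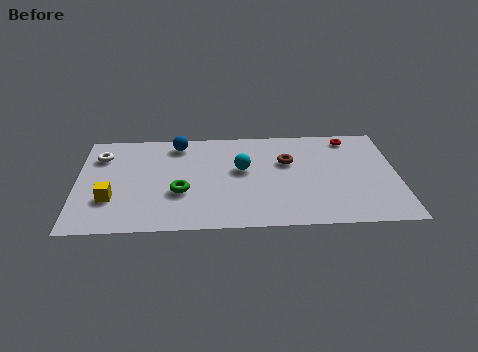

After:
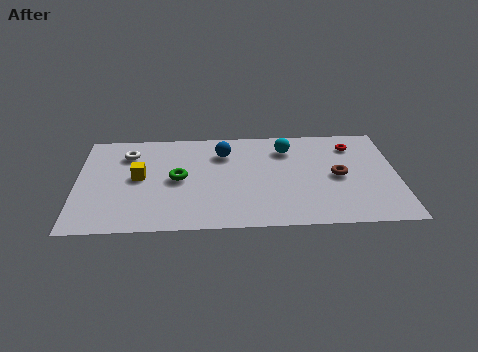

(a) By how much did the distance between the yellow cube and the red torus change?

-1.7

Before: roughly 11.3 units apart; after: 9.6. That's 1.7 units closer together.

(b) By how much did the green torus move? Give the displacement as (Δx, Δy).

(-0.1, 1.0)

The green torus was at about (4.5, 2.8) and moved to about (4.4, 3.8).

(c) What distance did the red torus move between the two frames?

0.6

The red torus was near (12.0, 6.6) before and (12.1, 6.0) after, so it travelled √(0.1² + 0.6²) ≈ 0.6 units.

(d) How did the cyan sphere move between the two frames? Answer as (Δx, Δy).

(2.0, 1.5)

From the two frames, the cyan sphere sits at roughly (7.2, 4.4) before and (9.2, 5.9) after.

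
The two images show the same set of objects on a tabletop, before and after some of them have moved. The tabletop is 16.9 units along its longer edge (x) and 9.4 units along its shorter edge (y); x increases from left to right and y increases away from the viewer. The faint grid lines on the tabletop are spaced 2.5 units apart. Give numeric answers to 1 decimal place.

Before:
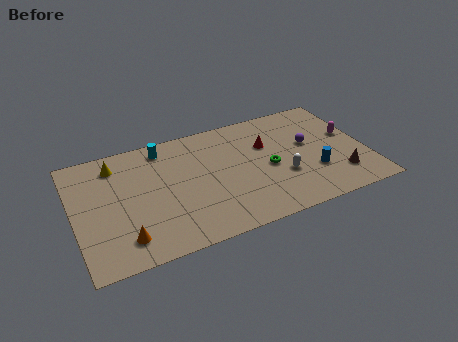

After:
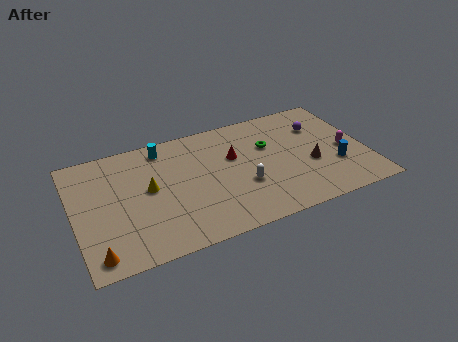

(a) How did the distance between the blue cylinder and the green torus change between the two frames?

+1.9

They were about 2.8 units apart before and 4.7 after — 1.9 units further apart.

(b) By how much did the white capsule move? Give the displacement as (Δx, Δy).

(-2.3, 0.1)

From the two frames, the white capsule sits at roughly (11.9, 3.3) before and (9.6, 3.4) after.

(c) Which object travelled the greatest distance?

the yellow cone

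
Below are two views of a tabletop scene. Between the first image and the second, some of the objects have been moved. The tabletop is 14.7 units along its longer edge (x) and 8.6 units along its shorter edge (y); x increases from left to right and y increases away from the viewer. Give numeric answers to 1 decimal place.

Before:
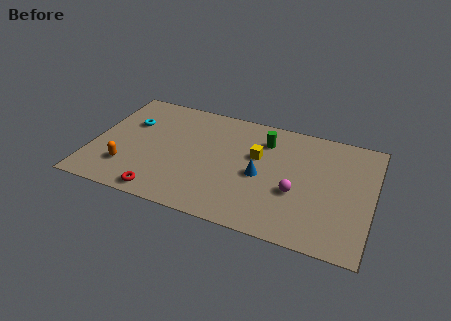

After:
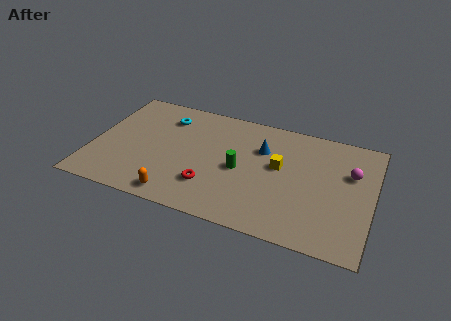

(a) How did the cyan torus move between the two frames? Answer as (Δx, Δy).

(1.8, 1.0)

From the two frames, the cyan torus sits at roughly (1.8, 5.7) before and (3.6, 6.7) after.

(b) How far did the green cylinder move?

2.8

The green cylinder was near (8.9, 6.6) before and (7.8, 4.0) after, so it travelled √(1.1² + 2.6²) ≈ 2.8 units.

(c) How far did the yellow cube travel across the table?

1.3

The yellow cube was near (8.6, 5.3) before and (9.8, 4.9) after, so it travelled √(1.2² + 0.4²) ≈ 1.3 units.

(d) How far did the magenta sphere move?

3.5

From (10.8, 3.3) to (13.5, 5.6), the magenta sphere covered √(2.7² + 2.3²) ≈ 3.5 units.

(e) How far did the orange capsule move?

3.0

The orange capsule was near (2.0, 2.2) before and (4.8, 1.0) after, so it travelled √(2.8² + 1.2²) ≈ 3.0 units.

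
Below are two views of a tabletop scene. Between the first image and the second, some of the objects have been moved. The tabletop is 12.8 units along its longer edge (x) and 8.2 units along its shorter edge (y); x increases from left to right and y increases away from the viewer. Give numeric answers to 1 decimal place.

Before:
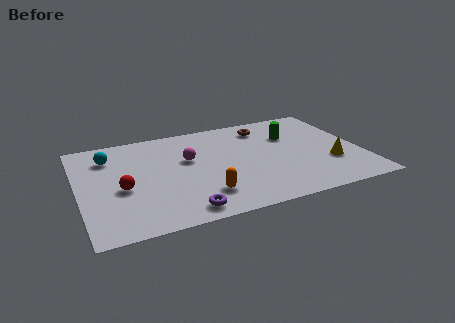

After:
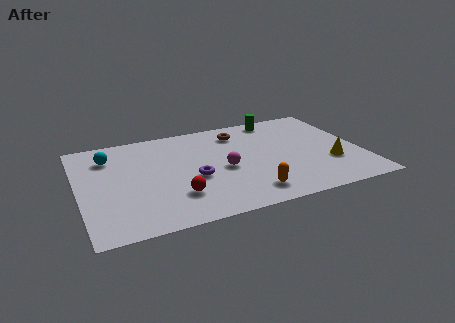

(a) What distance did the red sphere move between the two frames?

2.6

The red sphere moved from about (1.9, 3.5) to (4.2, 2.2), a distance of √(2.3² + 1.3²) ≈ 2.6.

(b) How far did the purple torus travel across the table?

2.5

From (4.4, 1.0) to (5.1, 3.4), the purple torus covered √(0.7² + 2.4²) ≈ 2.5 units.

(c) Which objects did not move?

the cyan sphere and the yellow cone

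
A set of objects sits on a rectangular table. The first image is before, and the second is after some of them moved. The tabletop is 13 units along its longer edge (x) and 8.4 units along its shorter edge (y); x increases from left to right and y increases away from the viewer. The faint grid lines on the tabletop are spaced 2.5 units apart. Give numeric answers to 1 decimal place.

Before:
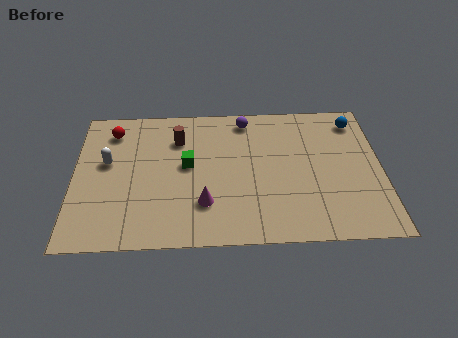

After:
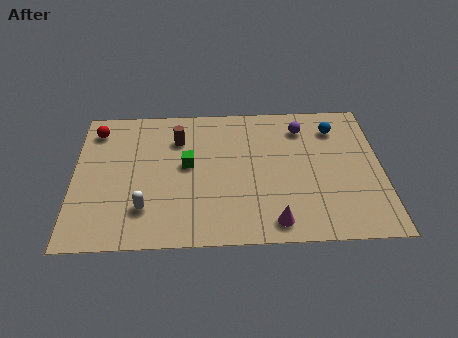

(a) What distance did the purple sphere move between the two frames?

2.5

The purple sphere moved from about (7.3, 7.3) to (9.7, 6.7), a distance of √(2.4² + 0.6²) ≈ 2.5.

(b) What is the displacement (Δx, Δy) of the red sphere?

(-0.7, 0.1)

From the two frames, the red sphere sits at roughly (1.6, 6.8) before and (0.9, 6.9) after.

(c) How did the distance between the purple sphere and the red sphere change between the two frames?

+3.1

The distance was about 5.7 in the first image and 8.8 in the second, so they moved 3.1 units further apart.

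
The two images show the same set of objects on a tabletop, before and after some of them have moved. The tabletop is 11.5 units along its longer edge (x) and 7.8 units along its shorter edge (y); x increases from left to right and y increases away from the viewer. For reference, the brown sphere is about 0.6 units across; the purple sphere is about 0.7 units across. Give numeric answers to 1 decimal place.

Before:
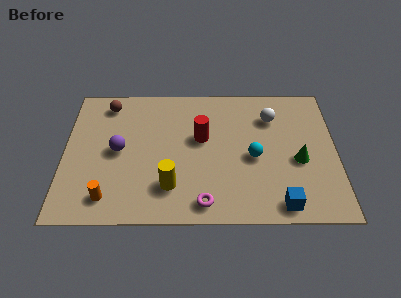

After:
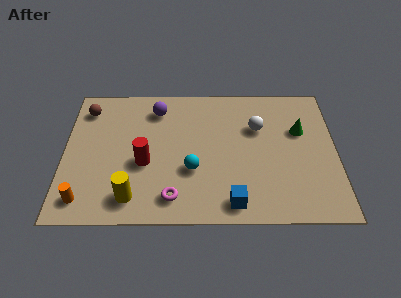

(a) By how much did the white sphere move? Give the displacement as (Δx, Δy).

(-0.6, -0.6)

The white sphere was at about (8.8, 5.8) and moved to about (8.2, 5.2).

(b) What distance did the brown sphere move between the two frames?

0.9

The brown sphere was near (1.8, 6.6) before and (0.9, 6.3) after, so it travelled √(0.9² + 0.3²) ≈ 0.9 units.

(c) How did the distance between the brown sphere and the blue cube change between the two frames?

-1.1

They were about 9.3 units apart before and 8.2 after — 1.1 units closer together.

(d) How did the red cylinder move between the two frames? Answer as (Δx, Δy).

(-2.4, -1.4)

The red cylinder was at about (5.8, 4.6) and moved to about (3.4, 3.2).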